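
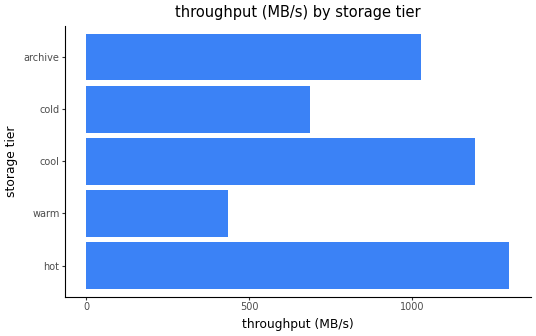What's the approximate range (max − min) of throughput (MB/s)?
Max hot ≈ 1200, min warm ≈ 400; range ≈ 800.

≈ 800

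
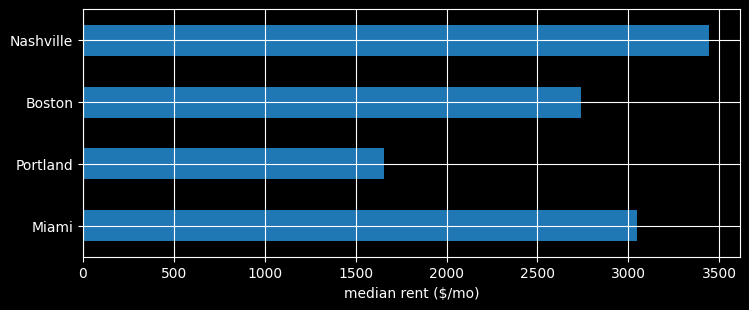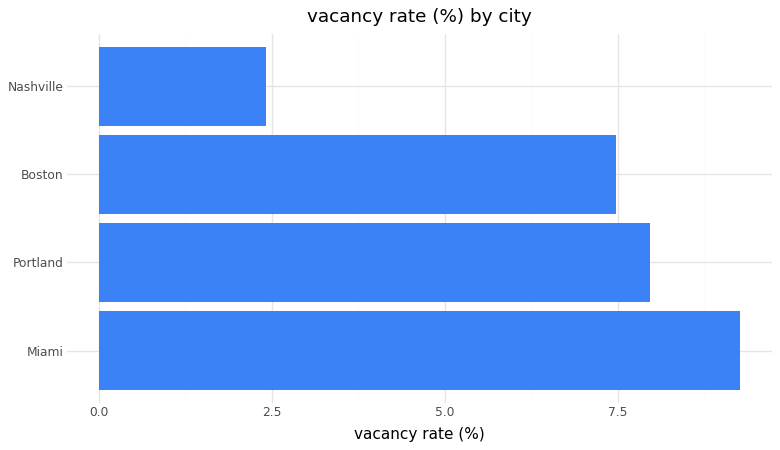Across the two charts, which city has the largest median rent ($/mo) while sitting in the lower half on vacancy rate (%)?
Chart 2 median vacancy rate (%) ≈ 8; below-median cities: Boston, Nashville. Among those, Nashville has the highest median rent ($/mo) (≈ 3500).

Nashville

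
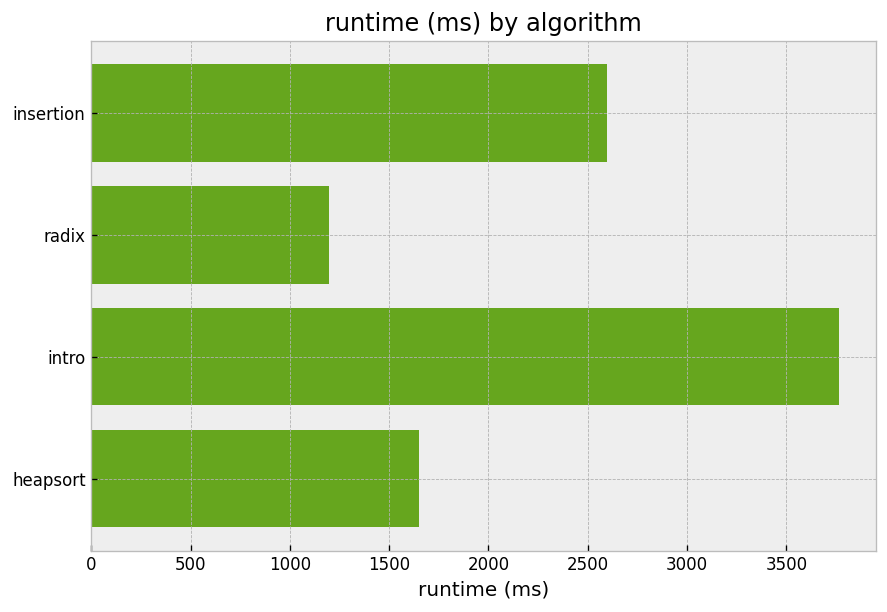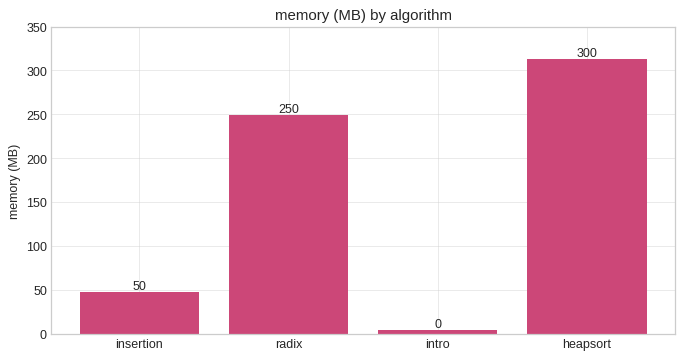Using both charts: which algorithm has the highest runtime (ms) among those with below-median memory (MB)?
Chart 2 median memory (MB) ≈ 150; below-median algorithms: insertion, intro. Among those, intro has the highest runtime (ms) (≈ 4000).

intro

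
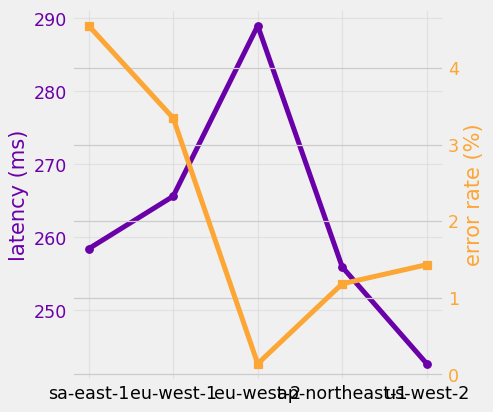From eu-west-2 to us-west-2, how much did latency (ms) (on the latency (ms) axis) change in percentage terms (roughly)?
eu-west-2 ≈ 290, us-west-2 ≈ 245; (245 − 290) / 290 ≈ -15.5%.

≈ -15.5%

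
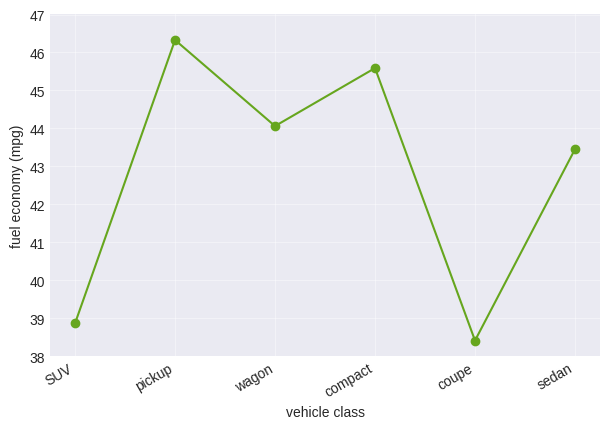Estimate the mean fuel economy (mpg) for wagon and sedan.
(44 + 43) / 2 ≈ 44.

≈ 44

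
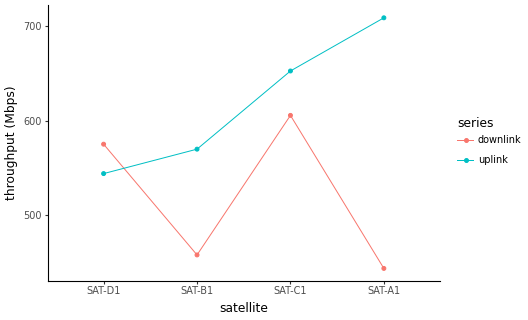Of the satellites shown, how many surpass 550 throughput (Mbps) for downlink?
Above 550: SAT-D1, SAT-C1.

2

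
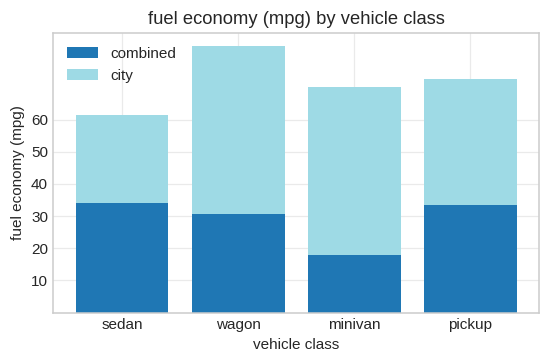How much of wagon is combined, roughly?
≈ 30

combined top ≈ 30, bottom ≈ 0; segment ≈ 30.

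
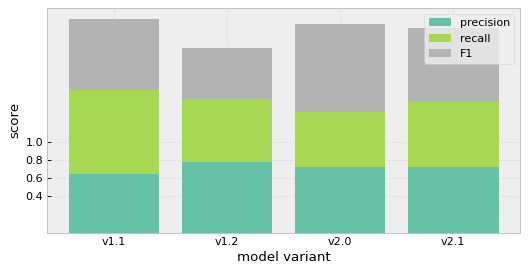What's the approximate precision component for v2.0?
precision top ≈ 0.8, bottom ≈ 0.0; segment ≈ 0.8.

≈ 0.8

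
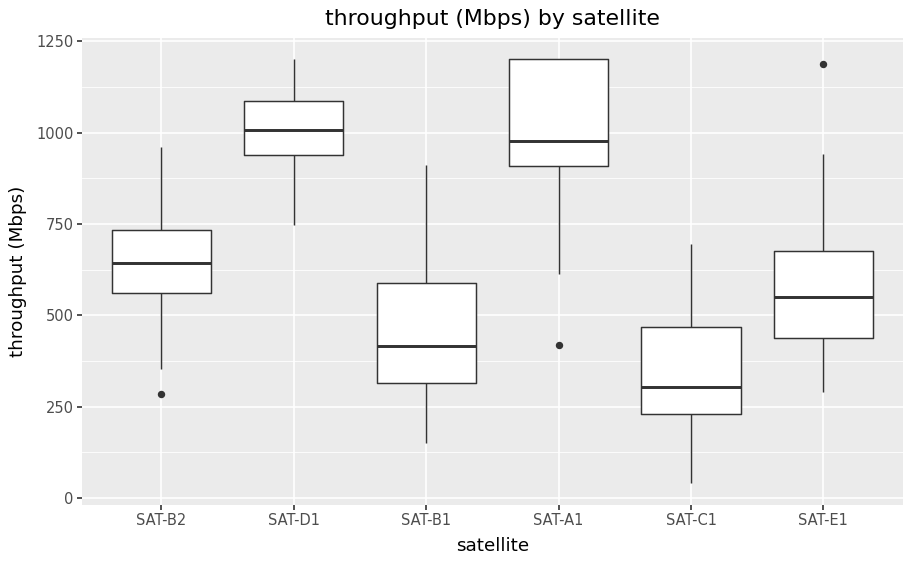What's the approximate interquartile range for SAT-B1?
Q3 ≈ 600, Q1 ≈ 300; IQR ≈ 300.

≈ 300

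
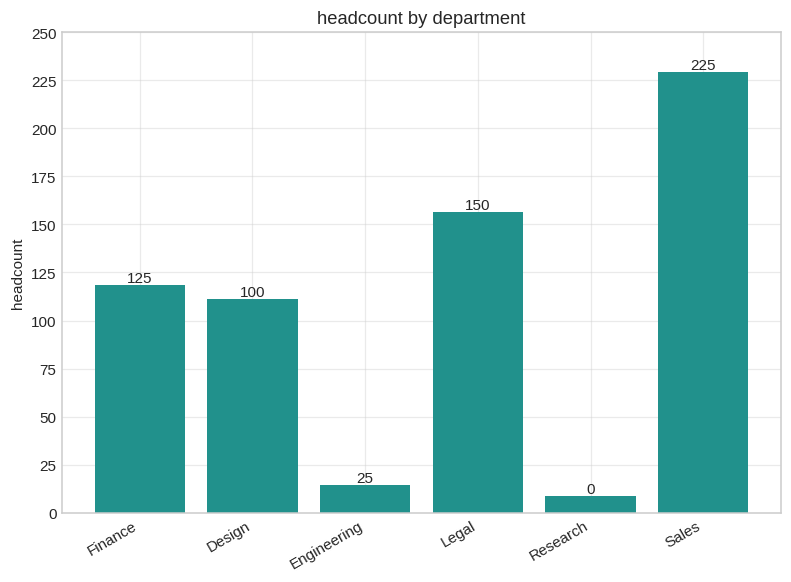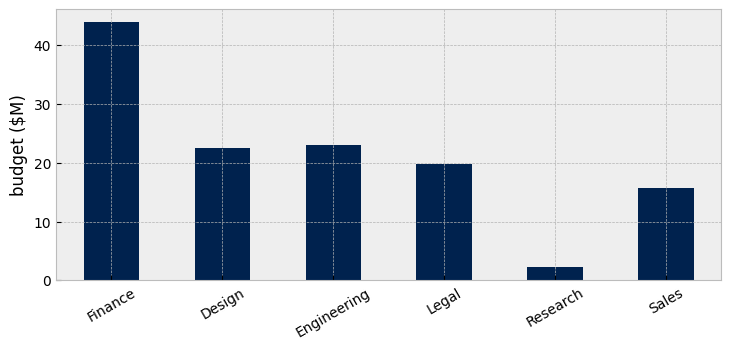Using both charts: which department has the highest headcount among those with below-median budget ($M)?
Sales

Chart 2 median budget ($M) ≈ 20; below-median departments: Legal, Research, Sales. Among those, Sales has the highest headcount (≈ 225).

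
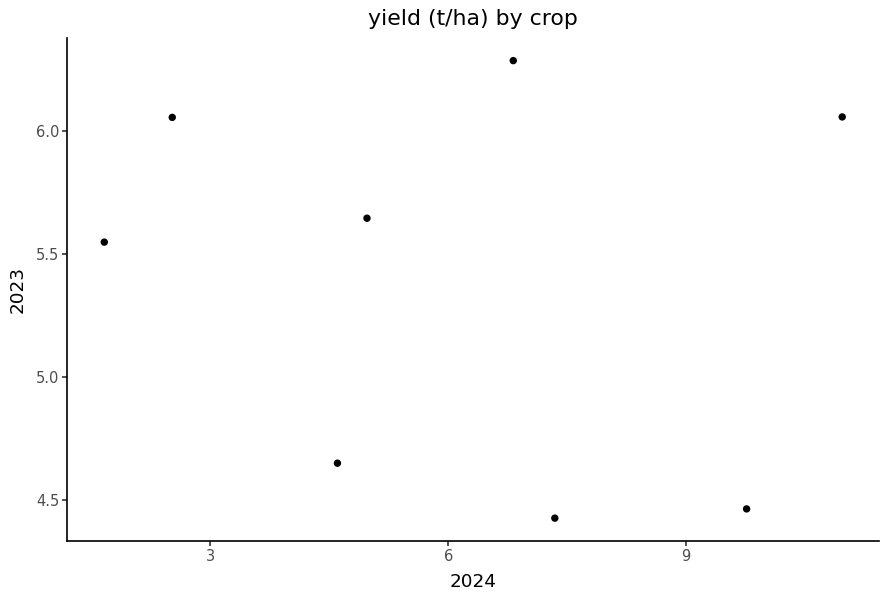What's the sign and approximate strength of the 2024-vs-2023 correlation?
no clear correlation

Points are roughly uncorrelated; weak (|r| ≈ 0.2).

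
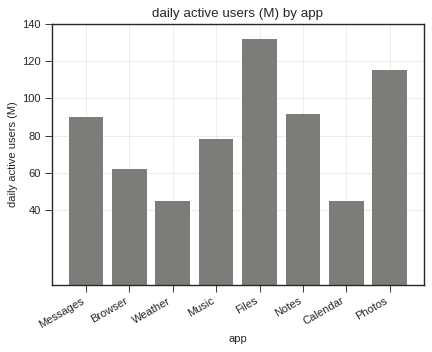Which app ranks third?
Notes

Top 4: Files ≈ 140, Photos ≈ 120, Notes ≈ 100, Messages ≈ 80.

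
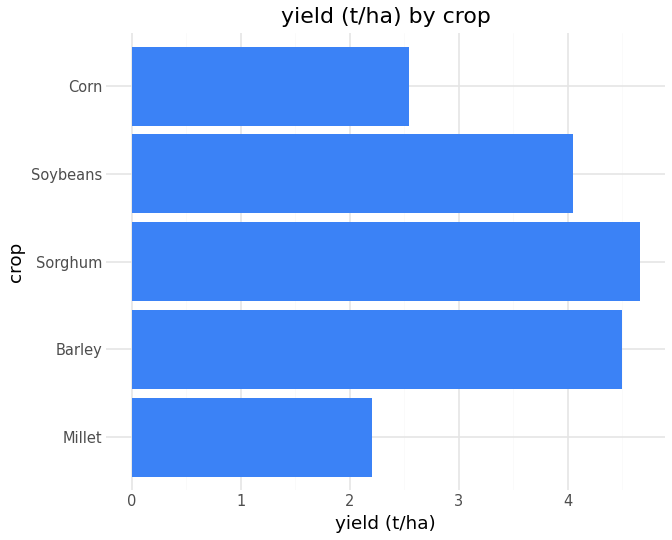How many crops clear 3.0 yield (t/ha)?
Above 3.0: Barley, Sorghum, Soybeans.

3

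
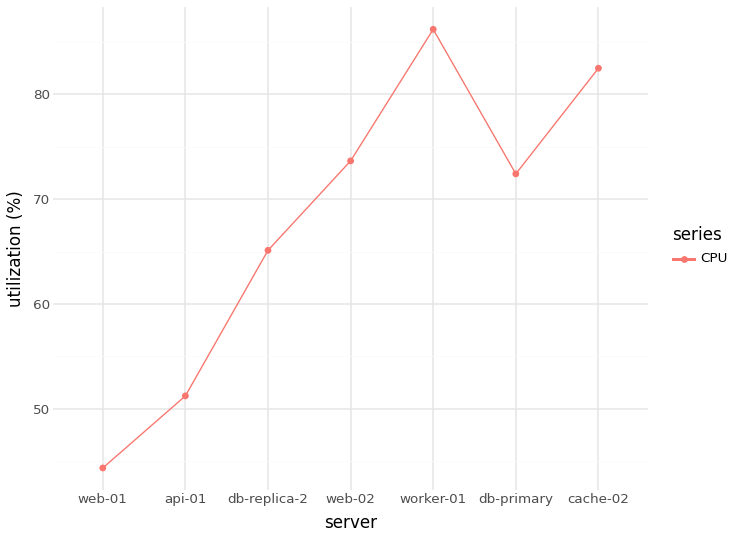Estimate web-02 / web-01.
≈ 1.67×

web-02 ≈ 75, web-01 ≈ 45; 75/45 ≈ 1.67.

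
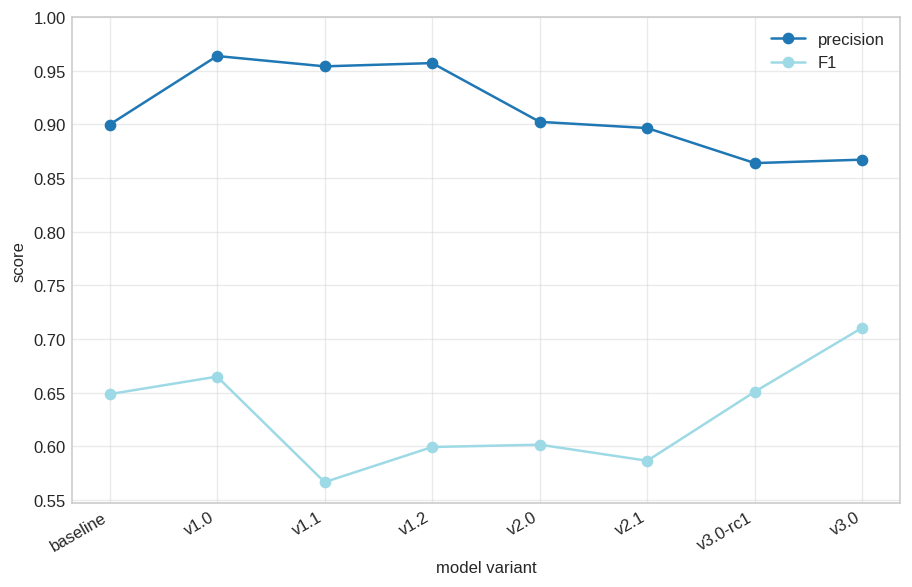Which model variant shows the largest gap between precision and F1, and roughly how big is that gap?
v1.1, ≈ 0.40

v1.1: precision ≈ 0.95, F1 ≈ 0.55 → gap ≈ 0.40. Next-largest (v1.2) is only ≈ 0.35.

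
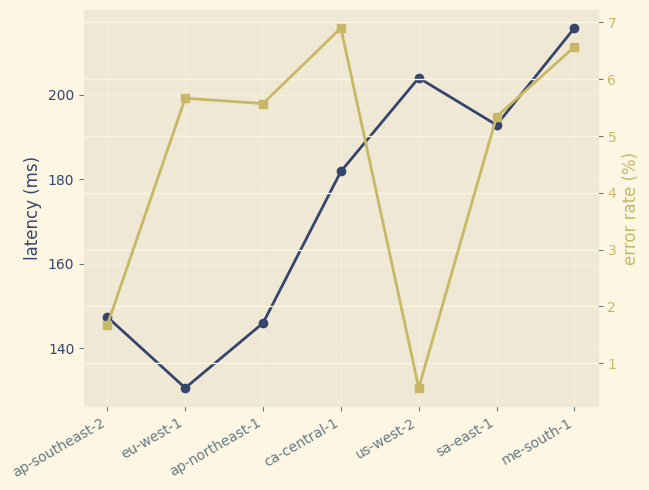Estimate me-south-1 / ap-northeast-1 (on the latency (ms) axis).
me-south-1 ≈ 220, ap-northeast-1 ≈ 150; 220/150 ≈ 1.47.

≈ 1.47×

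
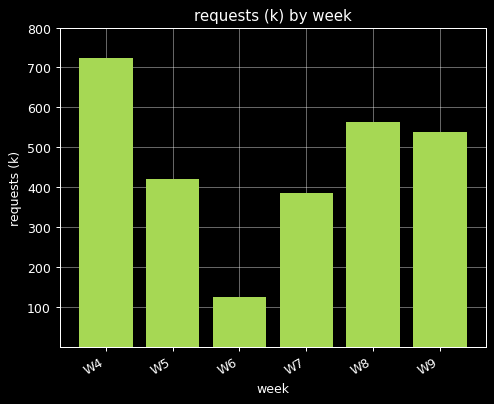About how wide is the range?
≈ 600

Max W4 ≈ 700, min W6 ≈ 100; range ≈ 600.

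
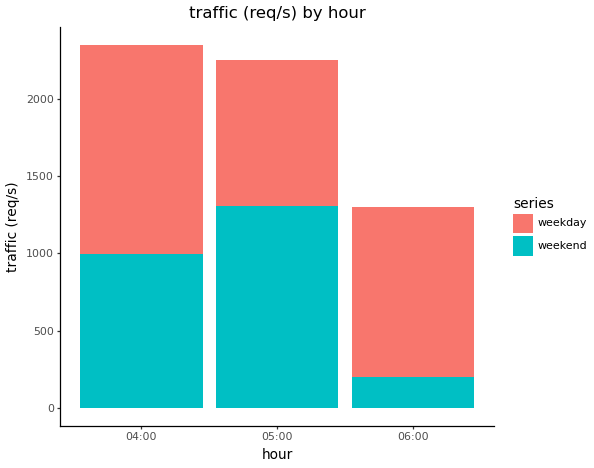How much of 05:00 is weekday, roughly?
≈ 800

weekday top ≈ 2200, bottom ≈ 1400; segment ≈ 800.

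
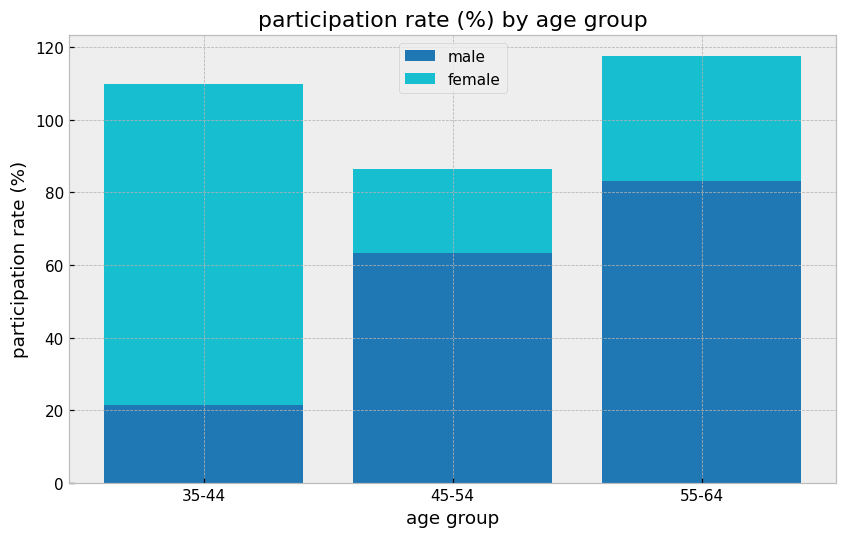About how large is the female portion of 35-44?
≈ 90

female top ≈ 110, bottom ≈ 20; segment ≈ 90.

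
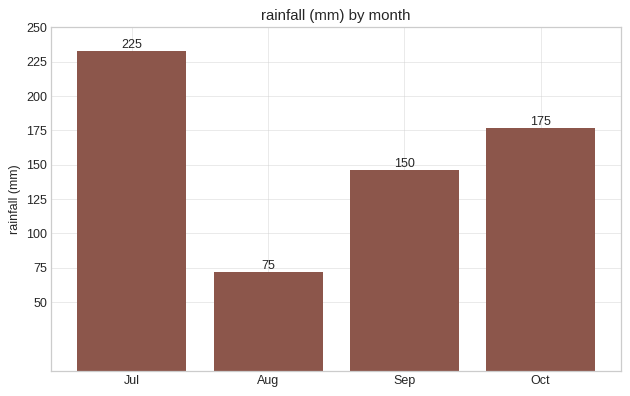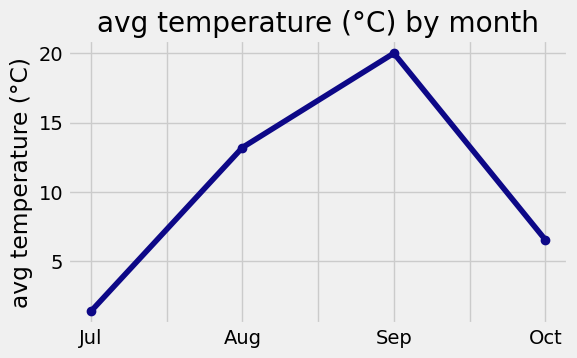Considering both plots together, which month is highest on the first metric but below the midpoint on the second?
Chart 2 median avg temperature (°C) ≈ 10; below-median months: Jul, Oct. Among those, Jul has the highest rainfall (mm) (≈ 225).

Jul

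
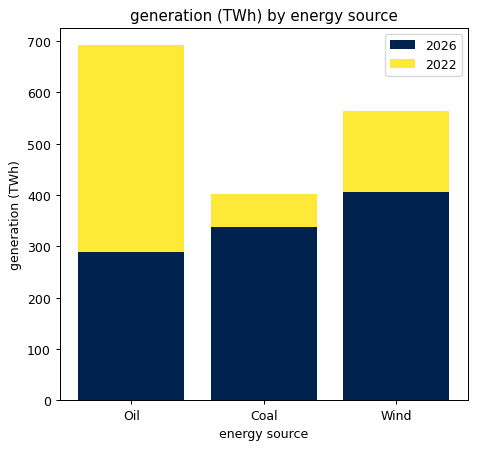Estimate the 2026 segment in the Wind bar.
≈ 400

2026 top ≈ 400, bottom ≈ 0; segment ≈ 400.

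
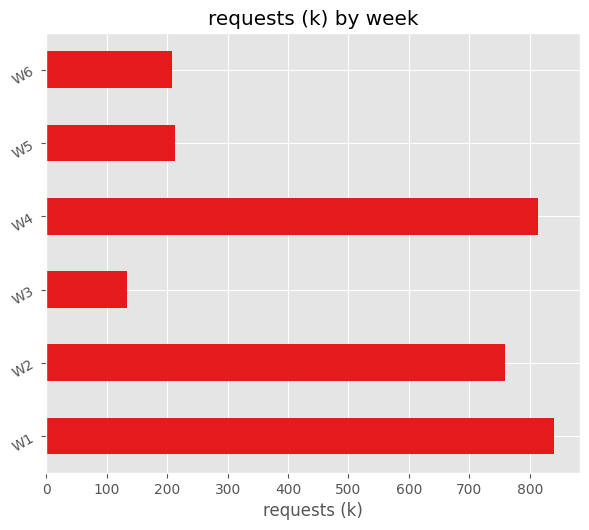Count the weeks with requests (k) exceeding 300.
3

Above 300: W1, W2, W4.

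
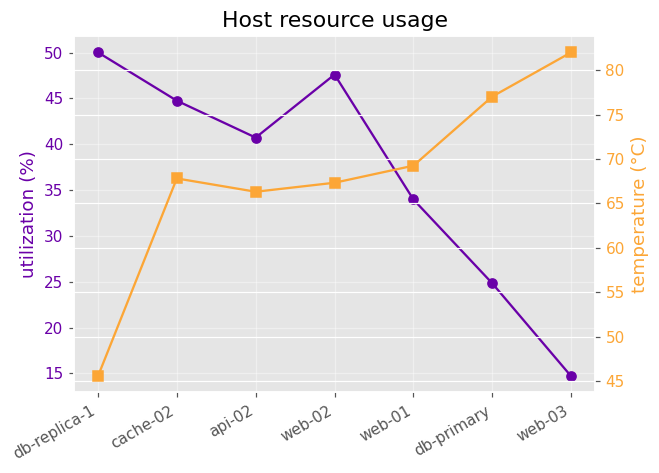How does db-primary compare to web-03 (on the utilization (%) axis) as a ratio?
db-primary ≈ 25, web-03 ≈ 15; 25/15 ≈ 1.67.

≈ 1.67×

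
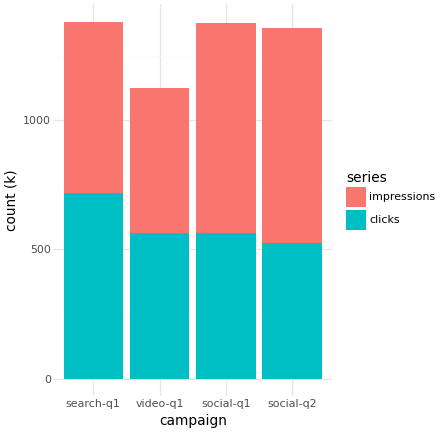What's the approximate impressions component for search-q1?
impressions top ≈ 1400, bottom ≈ 800; segment ≈ 600.

≈ 600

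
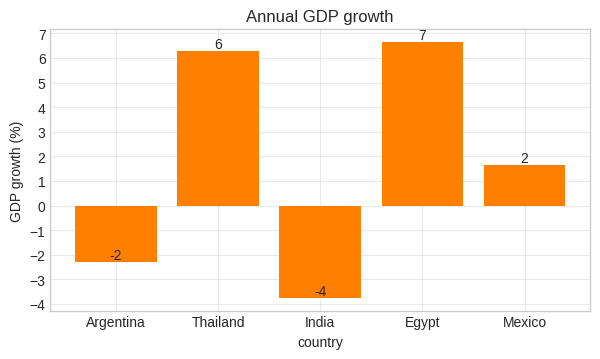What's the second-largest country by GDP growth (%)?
Top 3: Egypt ≈ 7, Thailand ≈ 6, Mexico ≈ 2.

Thailand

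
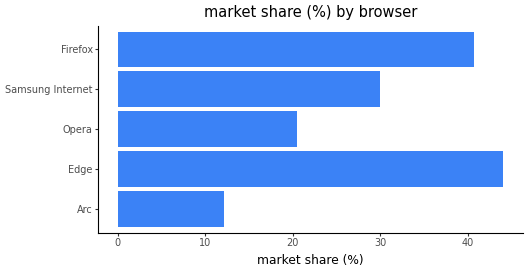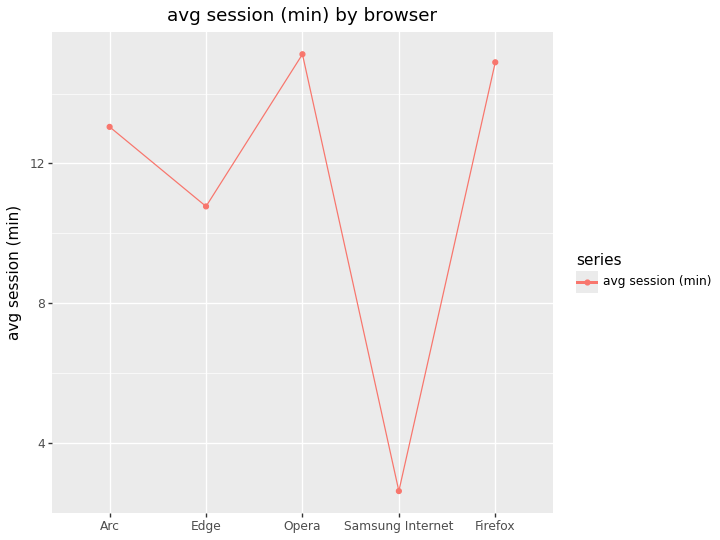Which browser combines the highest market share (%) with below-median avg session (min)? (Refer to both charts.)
Edge

Chart 2 median avg session (min) ≈ 14; below-median browsers: Edge, Samsung Internet. Among those, Edge has the highest market share (%) (≈ 45).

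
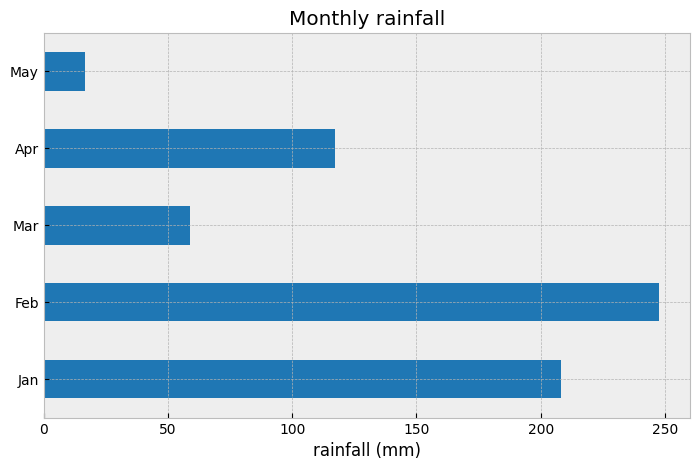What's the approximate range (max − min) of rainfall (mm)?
Max Feb ≈ 250, min May ≈ 25; range ≈ 225.

≈ 225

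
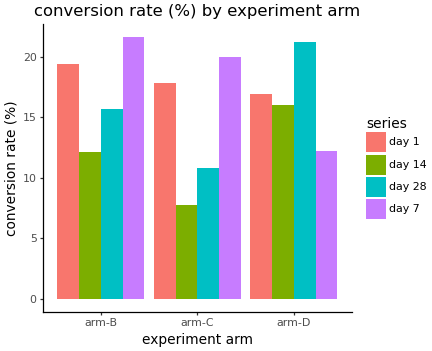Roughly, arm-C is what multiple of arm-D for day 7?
arm-C ≈ 20, arm-D ≈ 12; 20/12 ≈ 1.67.

≈ 1.67×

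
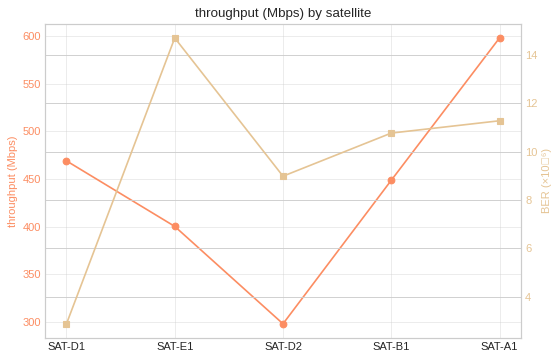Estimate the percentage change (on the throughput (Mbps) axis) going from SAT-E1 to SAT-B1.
≈ +12.5%

SAT-E1 ≈ 400, SAT-B1 ≈ 450; (450 − 400) / 400 ≈ +12.5%.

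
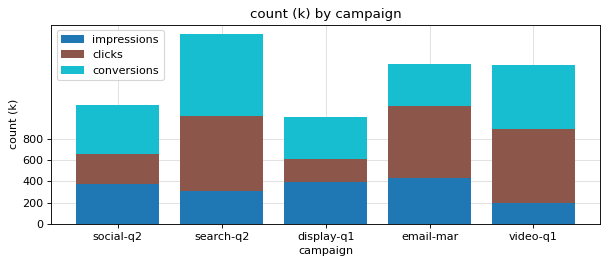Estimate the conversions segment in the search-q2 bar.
conversions top ≈ 1800, bottom ≈ 1000; segment ≈ 800.

≈ 800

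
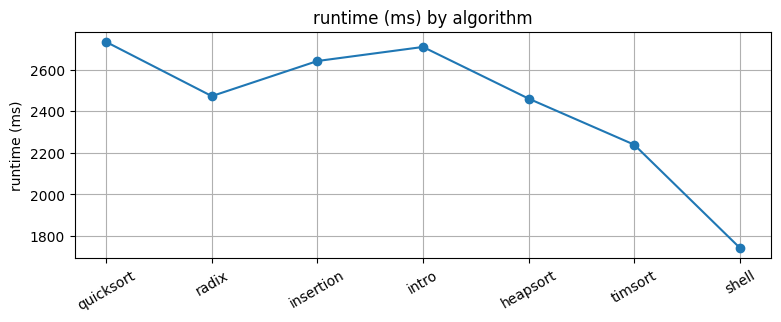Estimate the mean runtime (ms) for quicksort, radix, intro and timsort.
≈ 2525

(2700 + 2500 + 2700 + 2200) / 4 ≈ 2525.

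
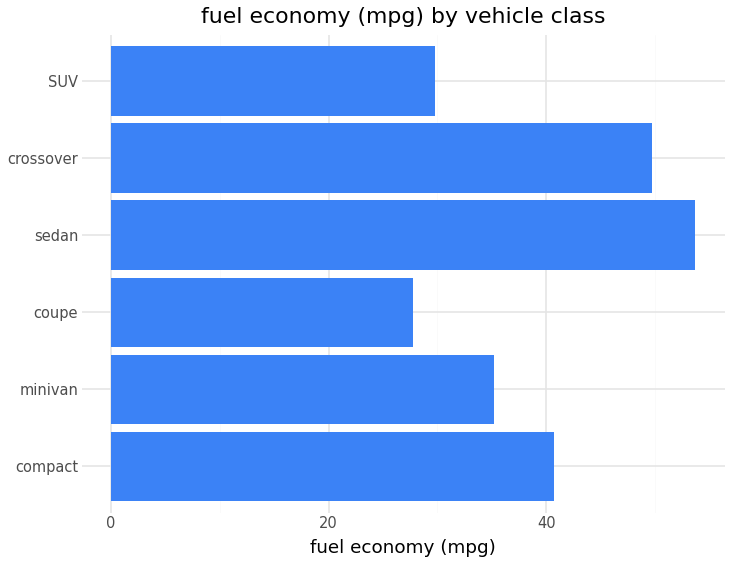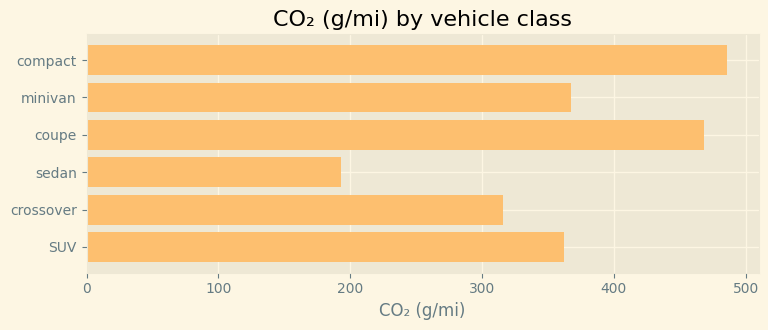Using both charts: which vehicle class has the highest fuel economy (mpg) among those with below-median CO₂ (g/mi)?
sedan

Chart 2 median CO₂ (g/mi) ≈ 350; below-median vehicle classes: sedan, crossover, SUV. Among those, sedan has the highest fuel economy (mpg) (≈ 55).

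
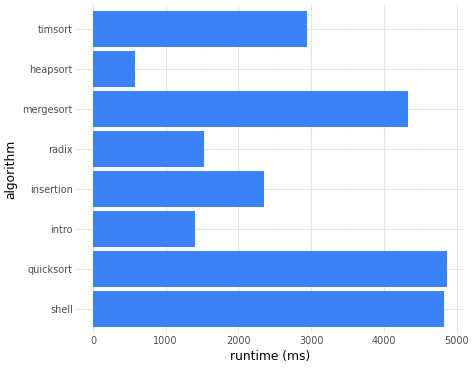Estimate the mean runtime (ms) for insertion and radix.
(2500 + 1500) / 2 ≈ 2000.

≈ 2000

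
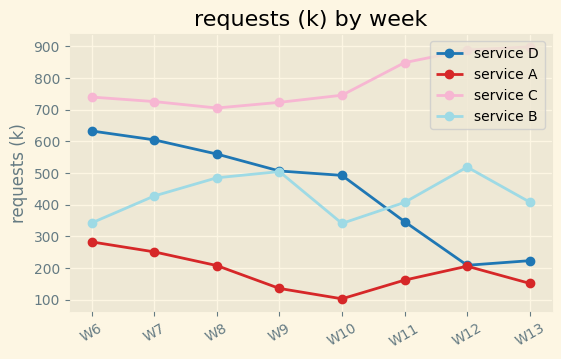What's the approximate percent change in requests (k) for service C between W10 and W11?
≈ +14.3%

W10 ≈ 700, W11 ≈ 800; (800 − 700) / 700 ≈ +14.3%.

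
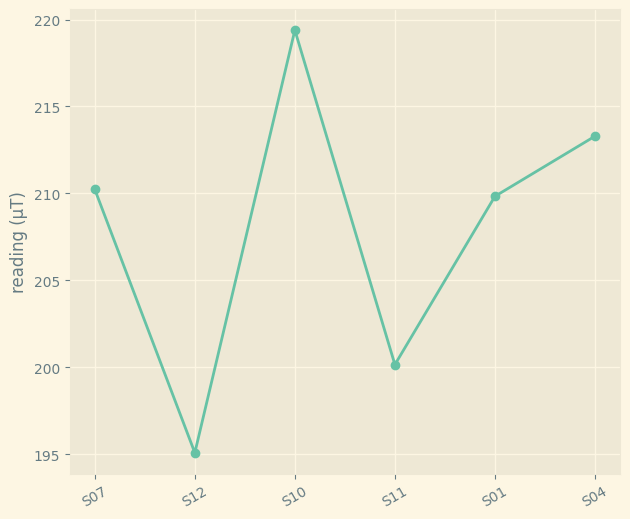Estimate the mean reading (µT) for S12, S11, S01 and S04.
≈ 205

(195 + 200 + 210 + 215) / 4 ≈ 205.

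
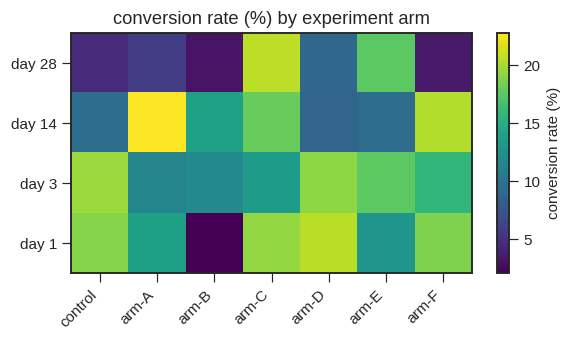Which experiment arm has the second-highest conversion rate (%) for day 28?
arm-E

Top 3 for day 28: arm-C ≈ 20, arm-E ≈ 18, arm-D ≈ 8.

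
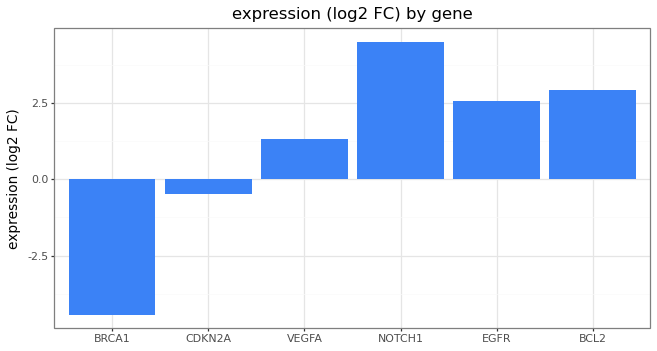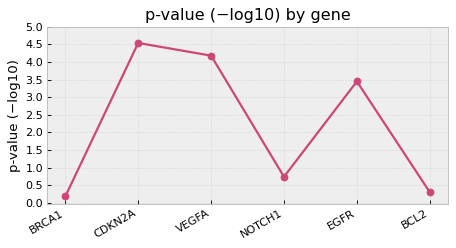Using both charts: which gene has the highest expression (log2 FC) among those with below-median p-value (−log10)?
NOTCH1

Chart 2 median p-value (−log10) ≈ 2; below-median genes: BRCA1, NOTCH1, BCL2. Among those, NOTCH1 has the highest expression (log2 FC) (≈ 4.5).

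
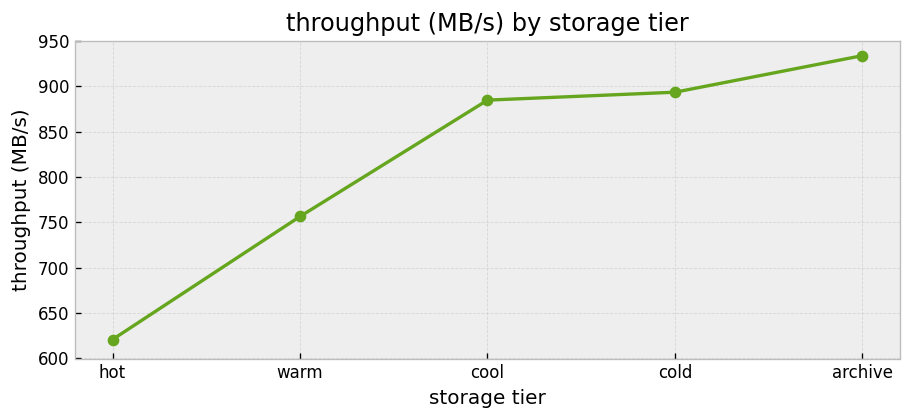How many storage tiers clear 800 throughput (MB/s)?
Above 800: cool, cold, archive.

3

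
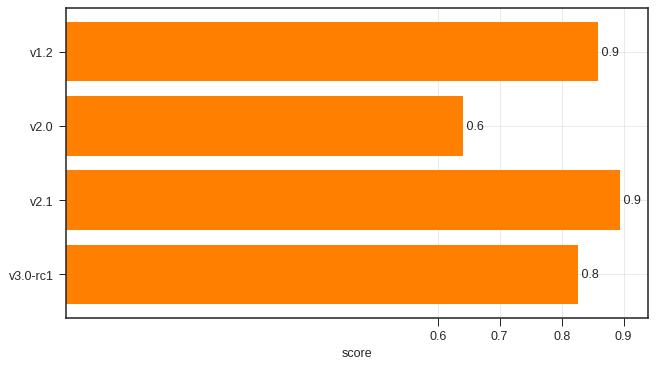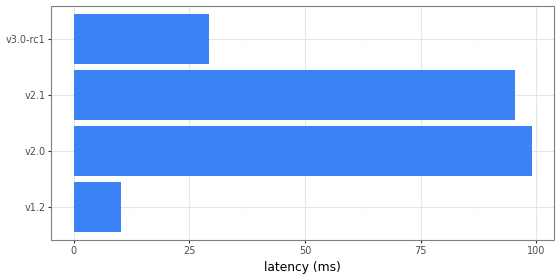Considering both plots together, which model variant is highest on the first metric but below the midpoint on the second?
v1.2

Chart 2 median latency (ms) ≈ 60; below-median model variants: v1.2, v3.0-rc1. Among those, v1.2 has the highest score (≈ 0.9).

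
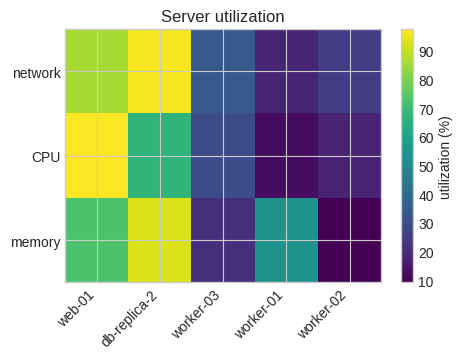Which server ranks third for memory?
worker-01

Top 4 for memory: db-replica-2 ≈ 90, web-01 ≈ 70, worker-01 ≈ 50, worker-03 ≈ 20.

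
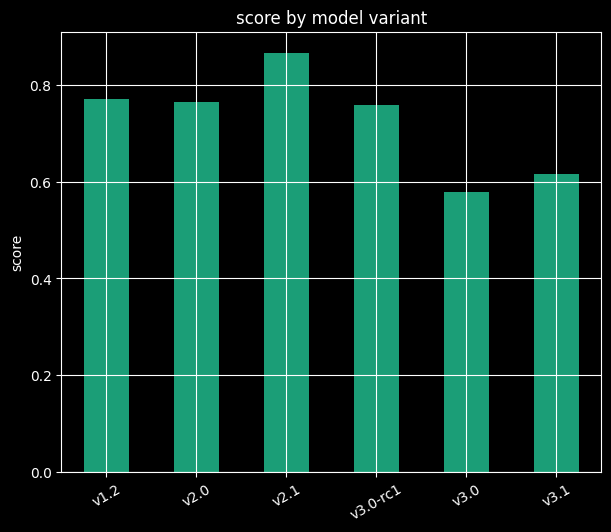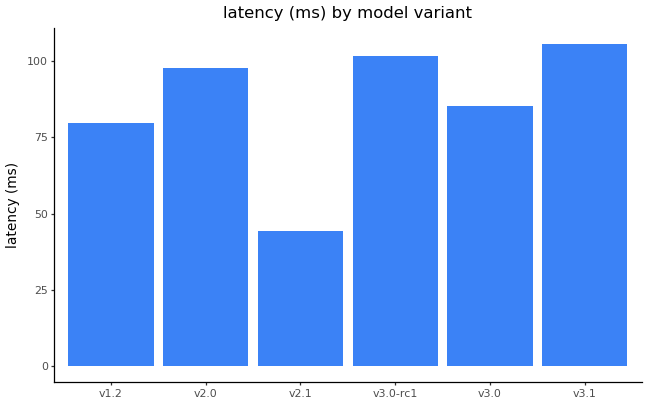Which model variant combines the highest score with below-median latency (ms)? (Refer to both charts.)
Chart 2 median latency (ms) ≈ 90; below-median model variants: v1.2, v2.1, v3.0. Among those, v2.1 has the highest score (≈ 0.9).

v2.1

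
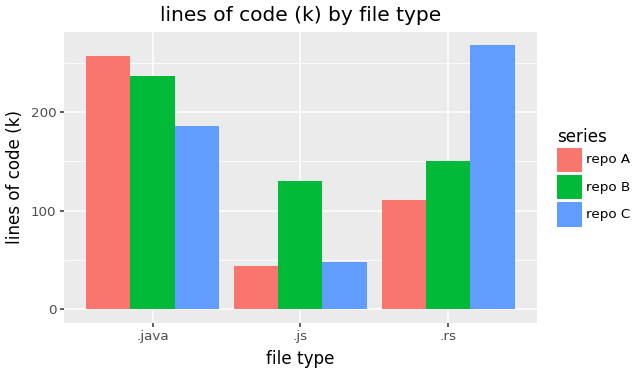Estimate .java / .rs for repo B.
.java ≈ 225, .rs ≈ 150; 225/150 ≈ 1.5.

≈ 1.5×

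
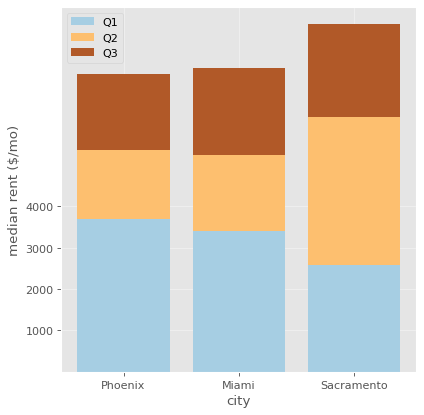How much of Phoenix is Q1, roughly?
Q1 top ≈ 4000, bottom ≈ 0; segment ≈ 4000.

≈ 4000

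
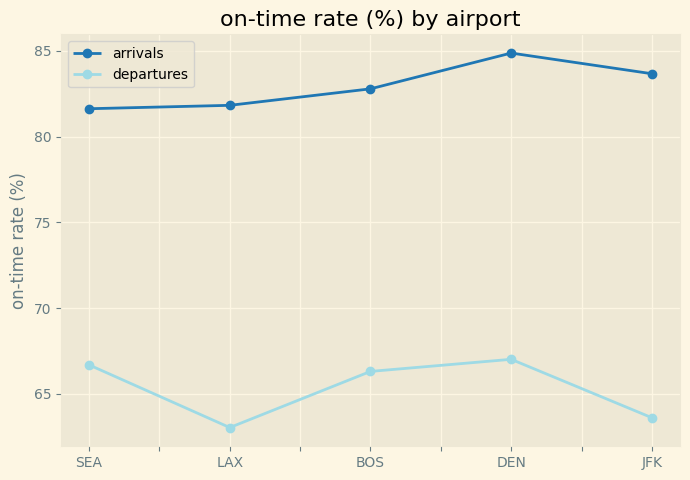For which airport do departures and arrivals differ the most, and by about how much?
JFK: departures ≈ 64, arrivals ≈ 84 → gap ≈ 20. Next-largest (LAX) is only ≈ 18.

JFK, ≈ 20 %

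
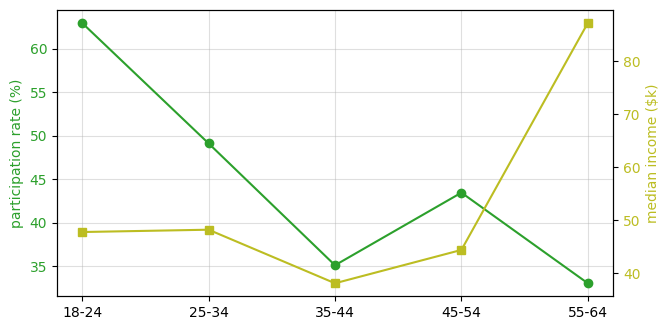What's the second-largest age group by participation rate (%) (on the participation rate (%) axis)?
25-34

Top 3 (on the participation rate (%) axis): 18-24 ≈ 65, 25-34 ≈ 50, 45-54 ≈ 45.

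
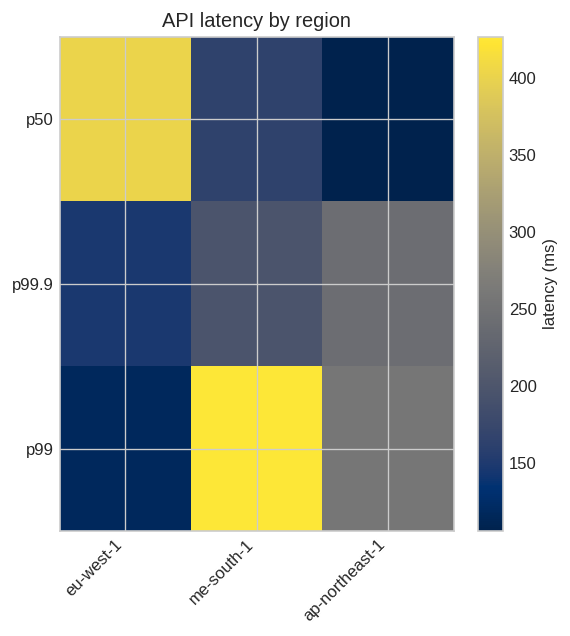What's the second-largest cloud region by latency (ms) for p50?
Top 3 for p50: eu-west-1 ≈ 400, me-south-1 ≈ 150, ap-northeast-1 ≈ 100.

me-south-1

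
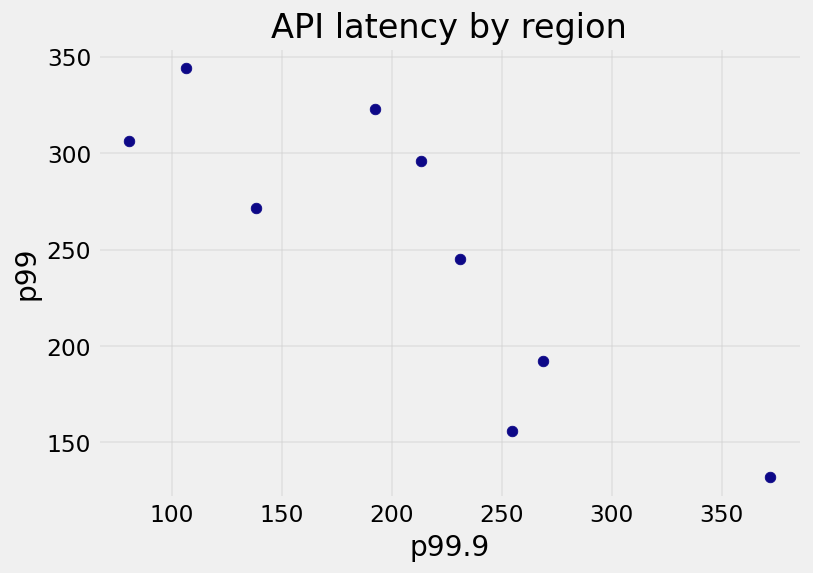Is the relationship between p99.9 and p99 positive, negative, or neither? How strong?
negative, strong

Points are negatively correlated; strong (|r| ≈ 0.8).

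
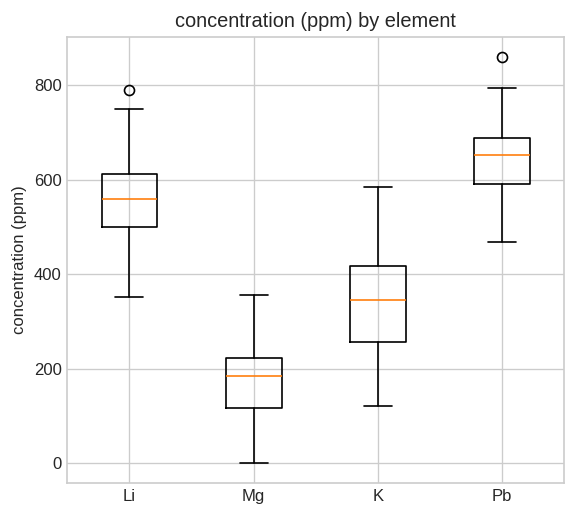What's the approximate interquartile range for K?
Q3 ≈ 400, Q1 ≈ 250; IQR ≈ 150.

≈ 150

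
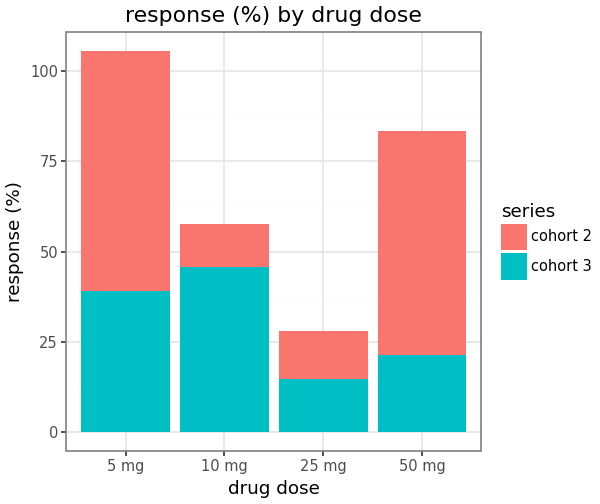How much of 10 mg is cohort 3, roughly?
cohort 3 top ≈ 50, bottom ≈ 0; segment ≈ 50.

≈ 50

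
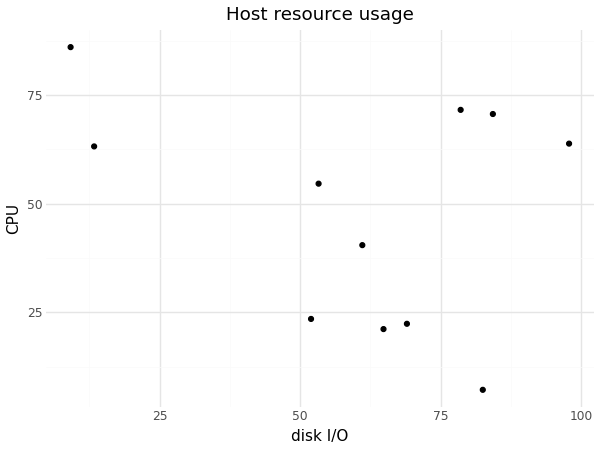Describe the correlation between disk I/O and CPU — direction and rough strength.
Points are negatively correlated; weak (|r| ≈ 0.3).

negative, weak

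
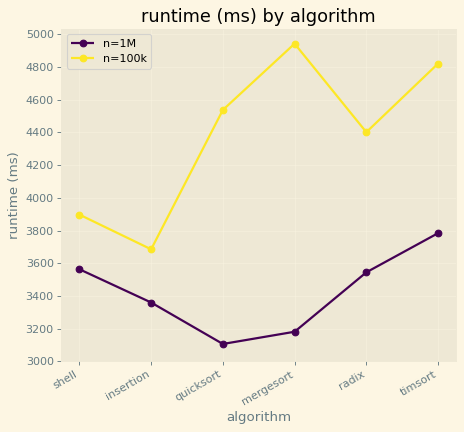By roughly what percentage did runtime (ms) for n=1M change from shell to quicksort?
shell ≈ 3600, quicksort ≈ 3200; (3200 − 3600) / 3600 ≈ -11.1%.

≈ -11.1%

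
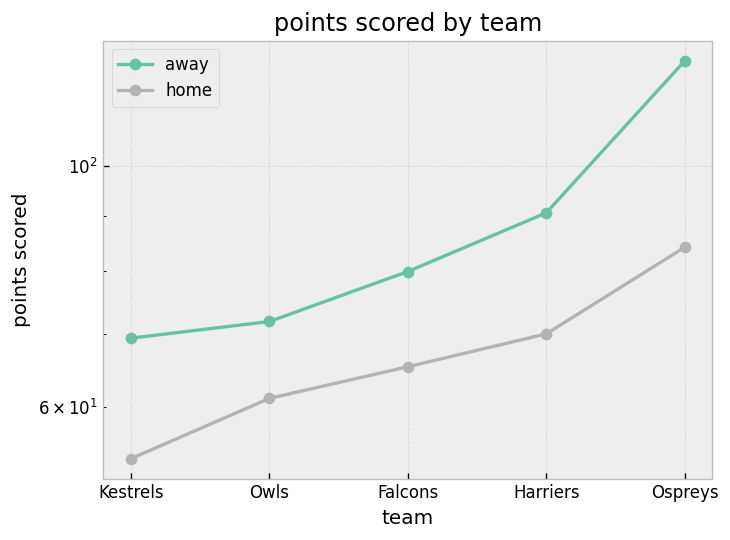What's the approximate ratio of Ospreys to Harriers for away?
≈ 1.33×

Ospreys ≈ 120, Harriers ≈ 90; 120/90 ≈ 1.33.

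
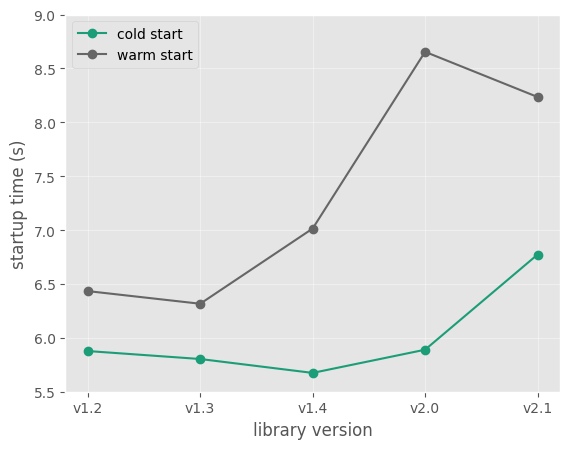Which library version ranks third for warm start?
v1.4

Top 4 for warm start: v2.0 ≈ 8.5, v2.1 ≈ 8.0, v1.4 ≈ 7.0, v1.2 ≈ 6.5.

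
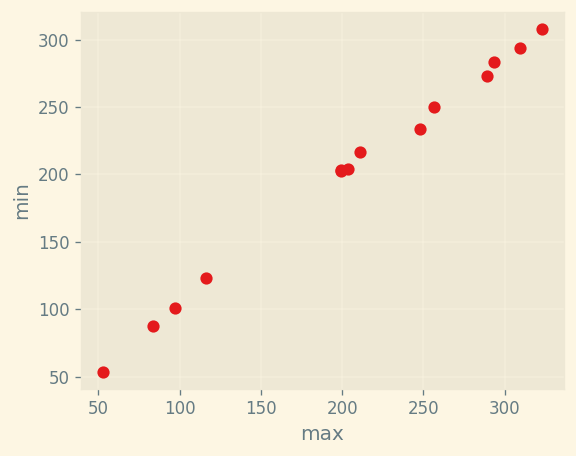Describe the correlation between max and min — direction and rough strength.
positive, strong

Points are positively correlated; strong (|r| ≈ 1.0).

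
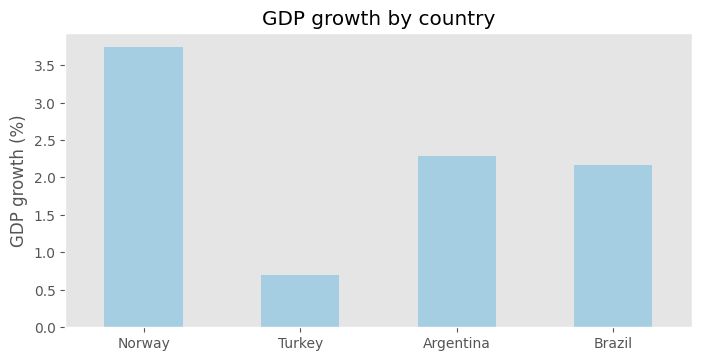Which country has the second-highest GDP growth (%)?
Argentina

Top 3: Norway ≈ 3.5, Argentina ≈ 2.5, Brazil ≈ 2.0.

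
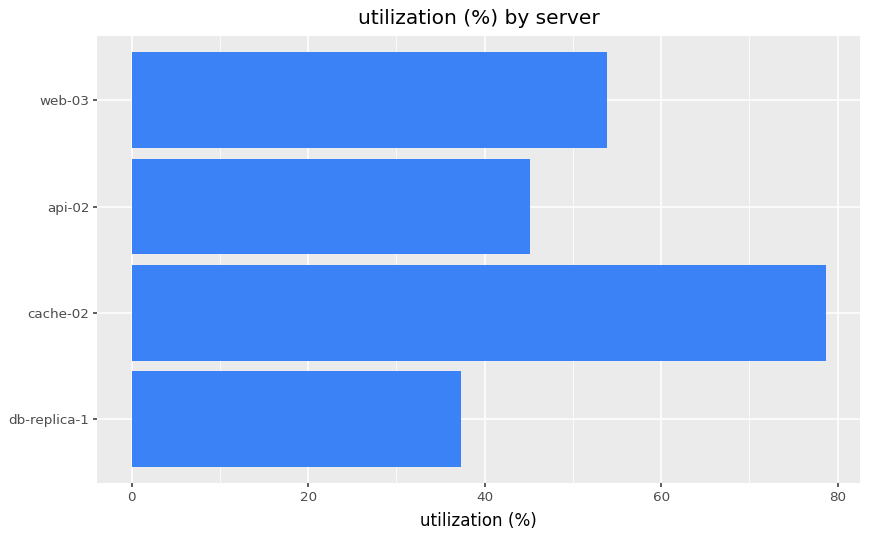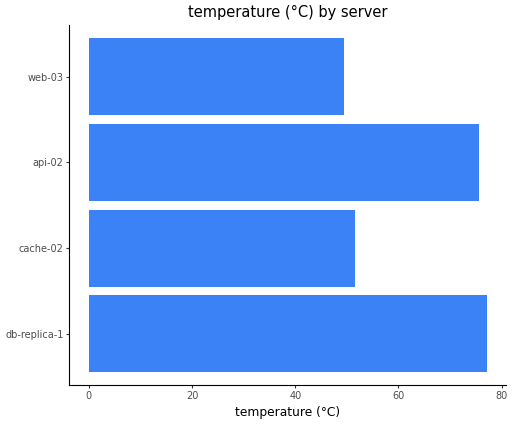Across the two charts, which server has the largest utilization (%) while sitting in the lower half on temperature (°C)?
Chart 2 median temperature (°C) ≈ 60; below-median servers: cache-02, web-03. Among those, cache-02 has the highest utilization (%) (≈ 80).

cache-02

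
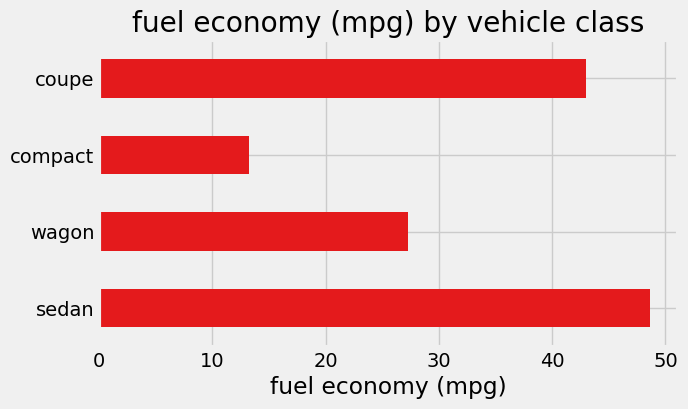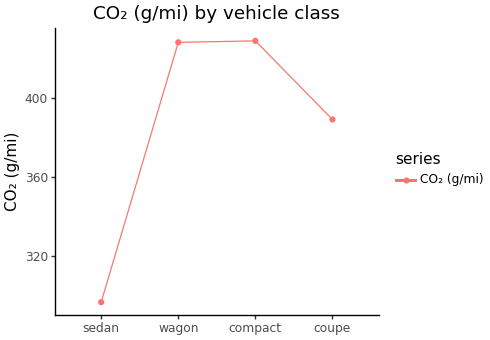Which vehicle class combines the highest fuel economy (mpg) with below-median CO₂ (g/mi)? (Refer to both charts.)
Chart 2 median CO₂ (g/mi) ≈ 400; below-median vehicle classes: sedan, coupe. Among those, sedan has the highest fuel economy (mpg) (≈ 50).

sedan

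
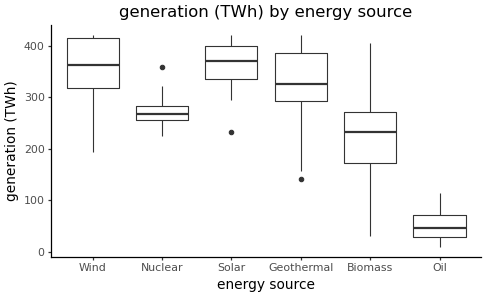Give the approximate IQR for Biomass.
Q3 ≈ 250, Q1 ≈ 150; IQR ≈ 100.

≈ 100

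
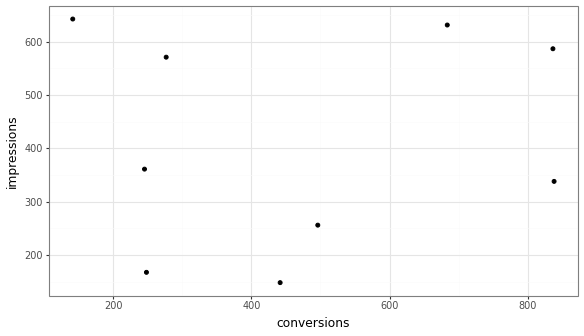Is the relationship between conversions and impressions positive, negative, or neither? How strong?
no clear correlation

Points are roughly uncorrelated; weak (|r| ≈ 0.1).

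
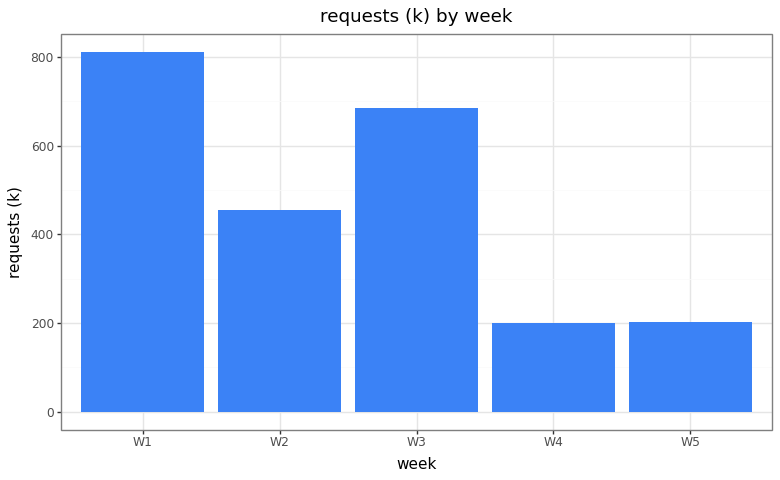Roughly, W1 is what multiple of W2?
≈ 1.6×

W1 ≈ 800, W2 ≈ 500; 800/500 ≈ 1.6.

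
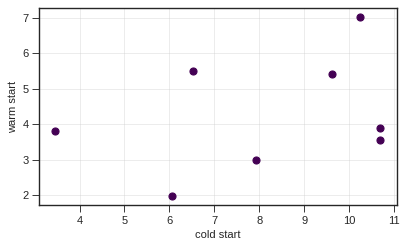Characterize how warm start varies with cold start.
positive, weak

Points are positively correlated; weak (|r| ≈ 0.3).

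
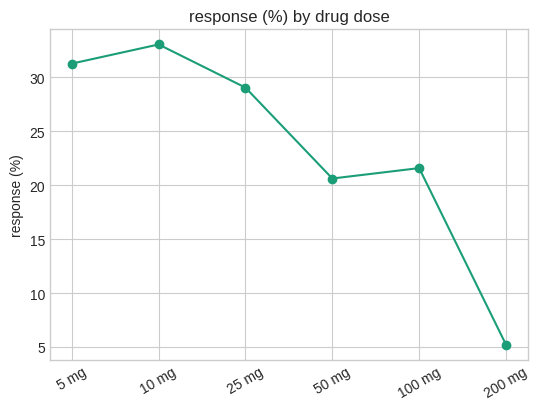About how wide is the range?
≈ 30

Max 10 mg ≈ 35, min 200 mg ≈ 5; range ≈ 30.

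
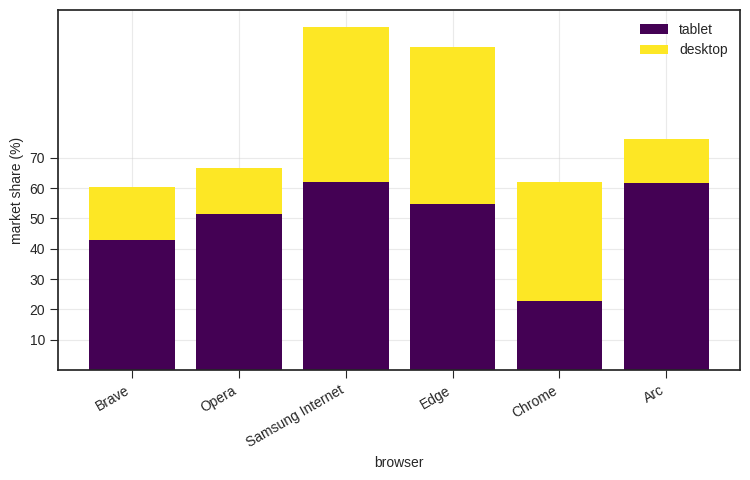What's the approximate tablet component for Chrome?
tablet top ≈ 20, bottom ≈ 0; segment ≈ 20.

≈ 20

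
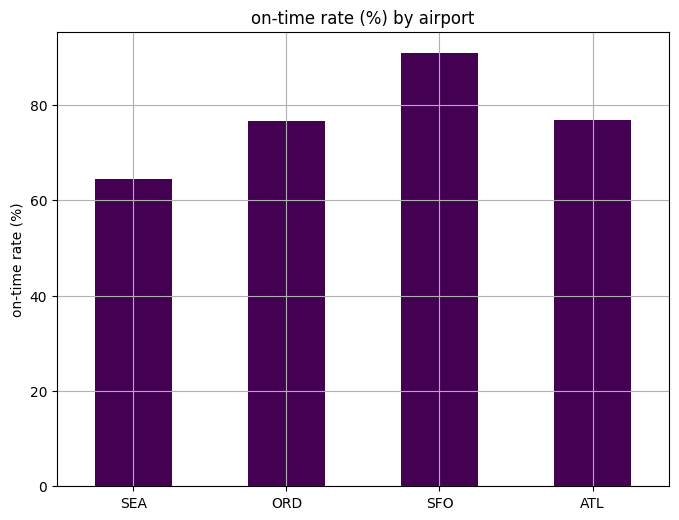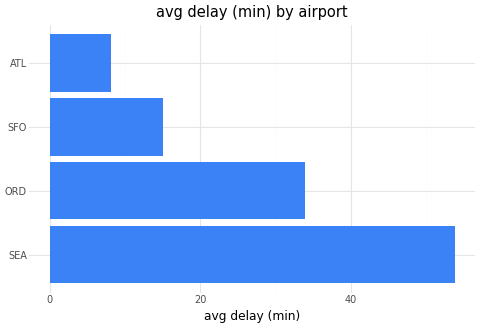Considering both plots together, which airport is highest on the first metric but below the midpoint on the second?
SFO

Chart 2 median avg delay (min) ≈ 25; below-median airports: SFO, ATL. Among those, SFO has the highest on-time rate (%) (≈ 90).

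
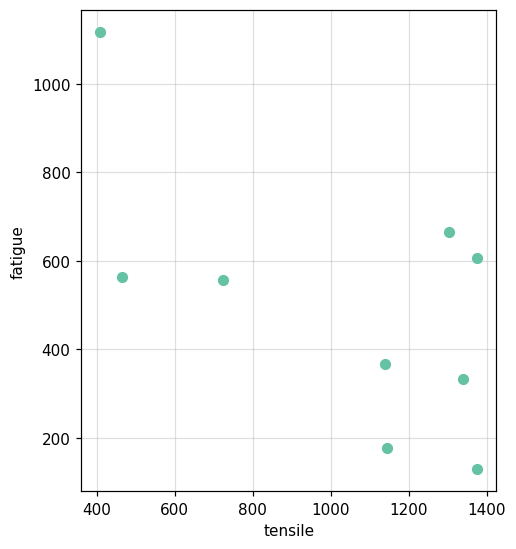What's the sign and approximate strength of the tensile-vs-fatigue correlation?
negative, moderate

Points are negatively correlated; moderate (|r| ≈ 0.6).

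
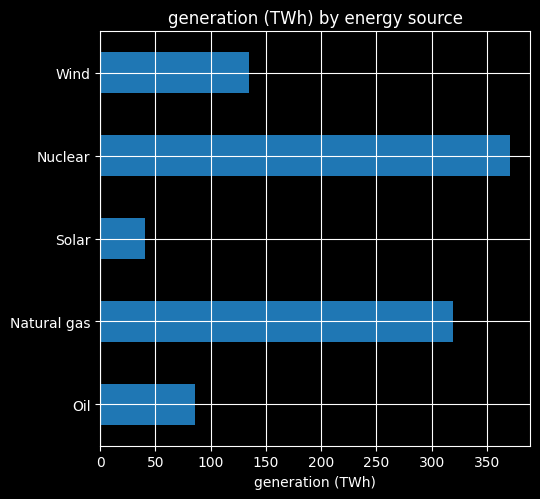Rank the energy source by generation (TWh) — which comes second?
Natural gas

Top 3: Nuclear ≈ 350, Natural gas ≈ 300, Wind ≈ 150.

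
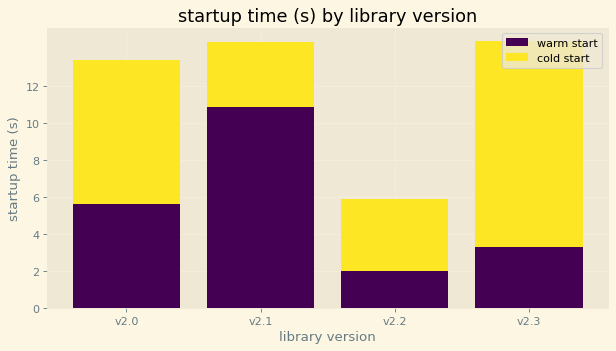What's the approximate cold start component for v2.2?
cold start top ≈ 6, bottom ≈ 2; segment ≈ 4.

≈ 4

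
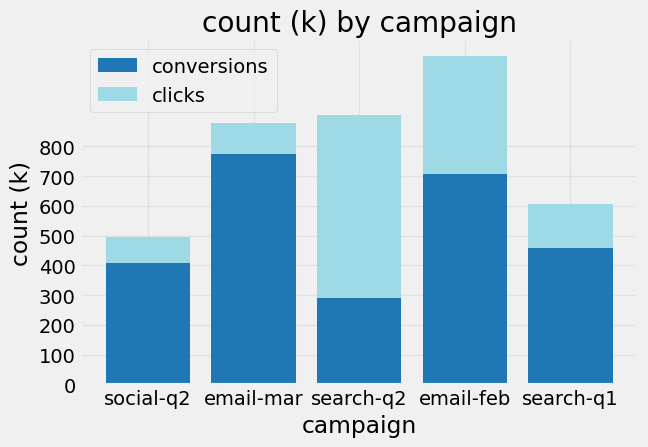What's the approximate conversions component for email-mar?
≈ 800

conversions top ≈ 800, bottom ≈ 0; segment ≈ 800.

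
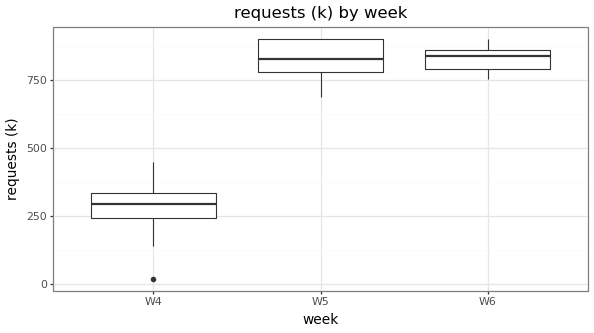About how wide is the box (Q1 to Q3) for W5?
≈ 100

Q3 ≈ 900, Q1 ≈ 800; IQR ≈ 100.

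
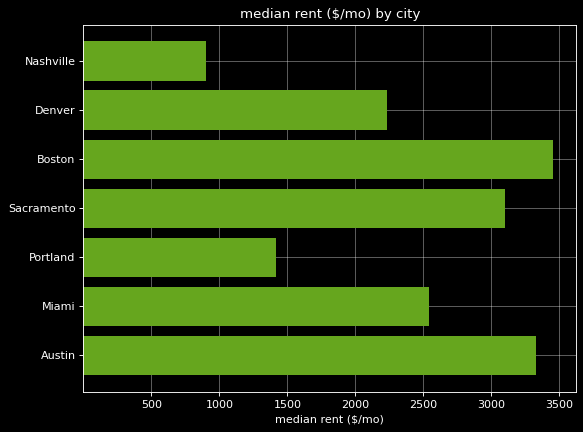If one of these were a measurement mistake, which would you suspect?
Nashville

Nashville ≈ 1000; the rest sit between ≈ 1500 and ≈ 3500.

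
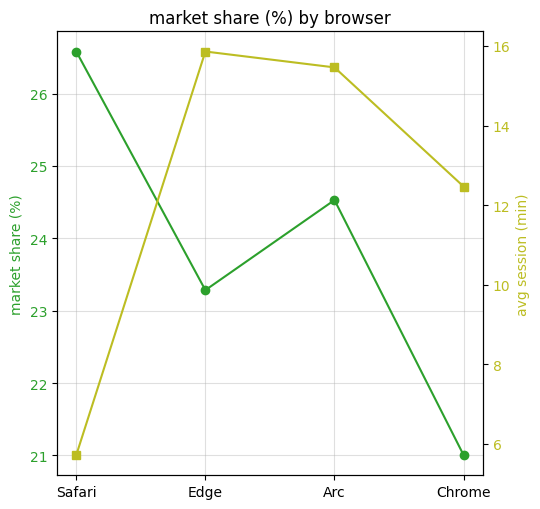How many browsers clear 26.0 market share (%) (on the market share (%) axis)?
Above 26.0: Safari.

1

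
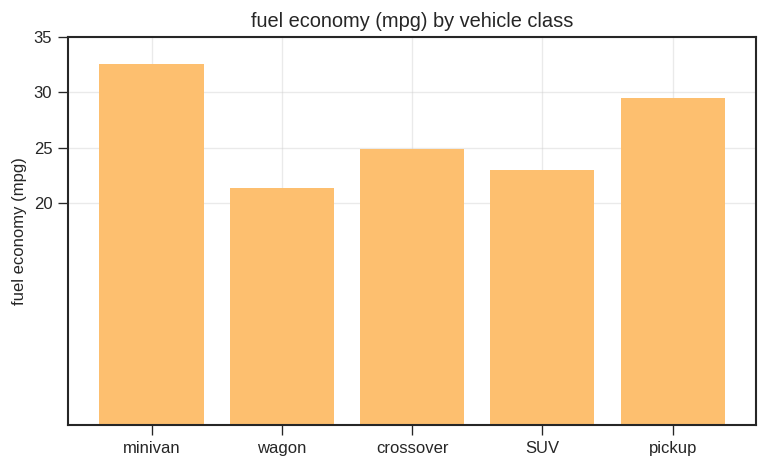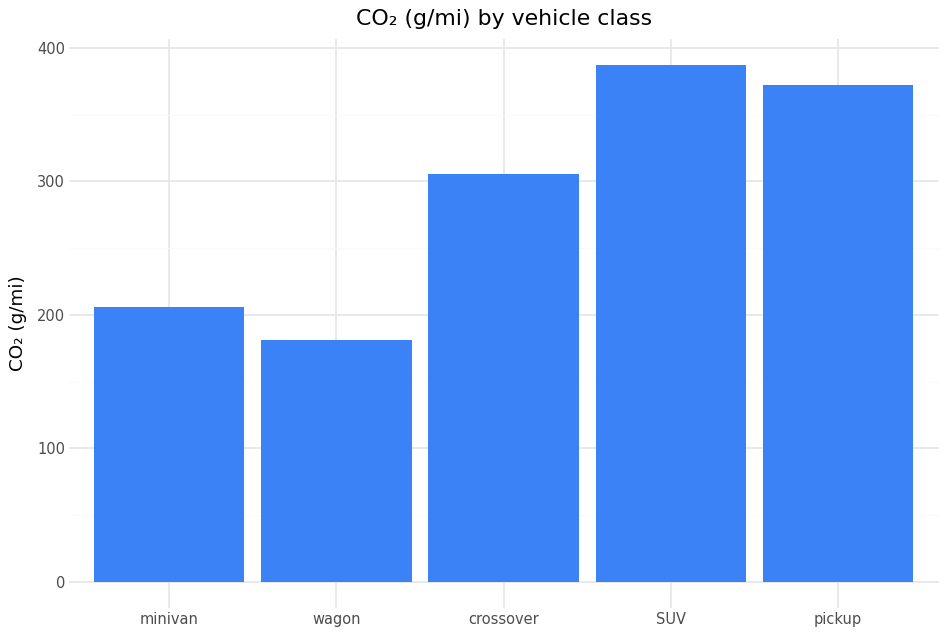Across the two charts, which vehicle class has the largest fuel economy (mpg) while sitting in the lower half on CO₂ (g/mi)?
Chart 2 median CO₂ (g/mi) ≈ 300; below-median vehicle classes: minivan, wagon. Among those, minivan has the highest fuel economy (mpg) (≈ 35).

minivan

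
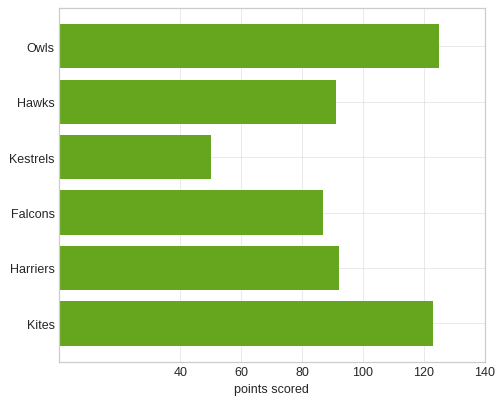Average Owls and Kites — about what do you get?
≈ 120

(120 + 120) / 2 ≈ 120.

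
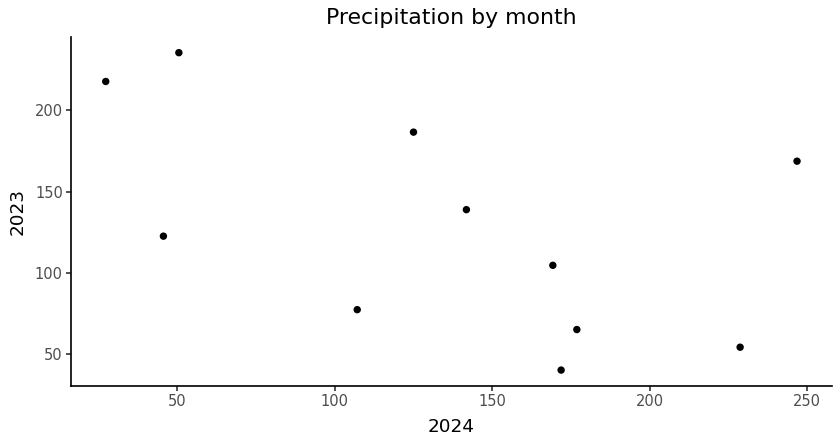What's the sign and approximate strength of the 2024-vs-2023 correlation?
negative, moderate

Points are negatively correlated; moderate (|r| ≈ 0.5).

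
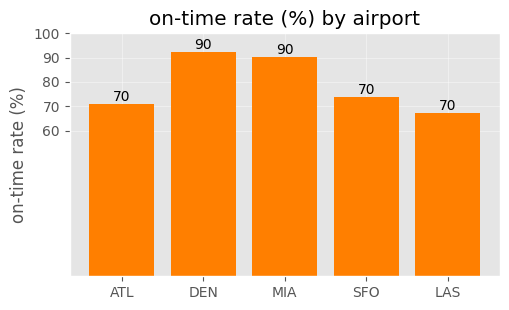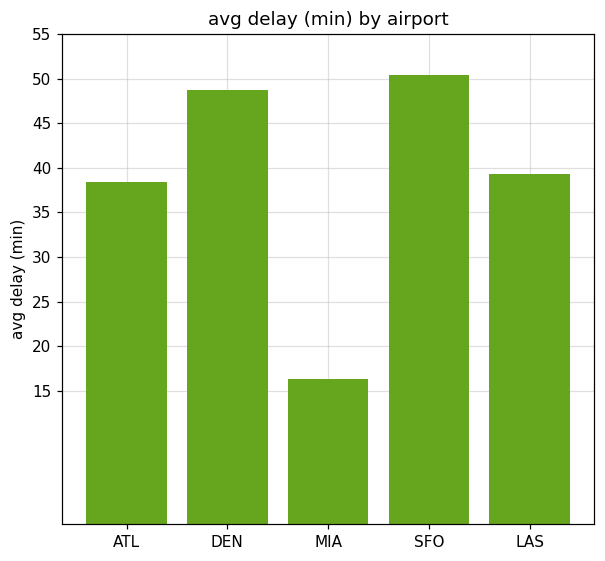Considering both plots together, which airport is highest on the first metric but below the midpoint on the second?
MIA

Chart 2 median avg delay (min) ≈ 40; below-median airports: ATL, MIA. Among those, MIA has the highest on-time rate (%) (≈ 90).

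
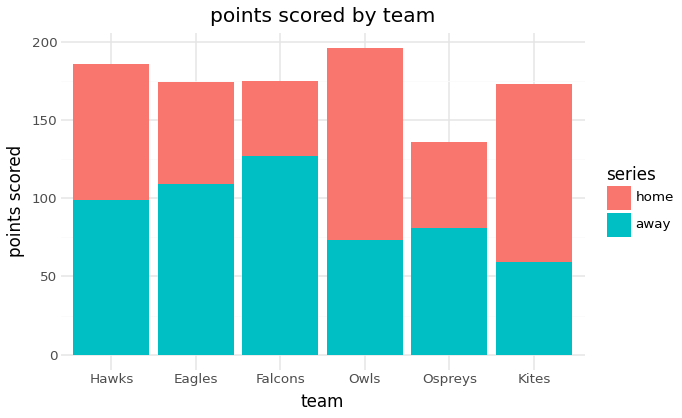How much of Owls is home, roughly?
≈ 120

home top ≈ 200, bottom ≈ 80; segment ≈ 120.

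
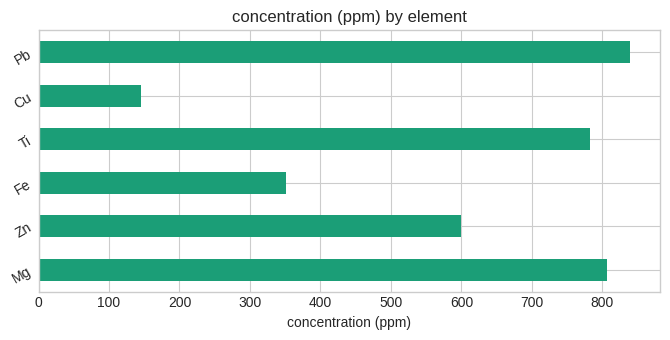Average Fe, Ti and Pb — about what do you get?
≈ 667

(400 + 800 + 800) / 3 ≈ 667.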